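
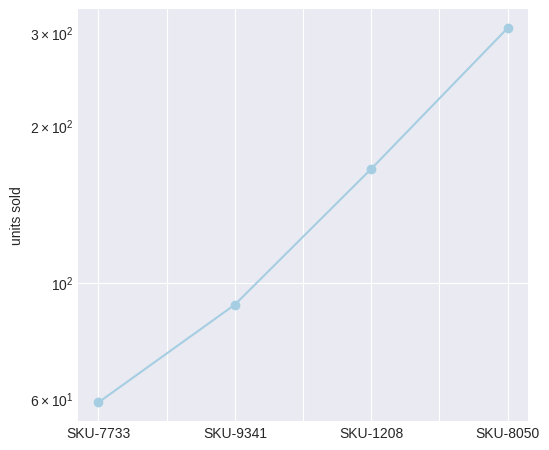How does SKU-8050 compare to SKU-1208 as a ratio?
≈ 1.71×

SKU-8050 ≈ 300, SKU-1208 ≈ 175; 300/175 ≈ 1.71.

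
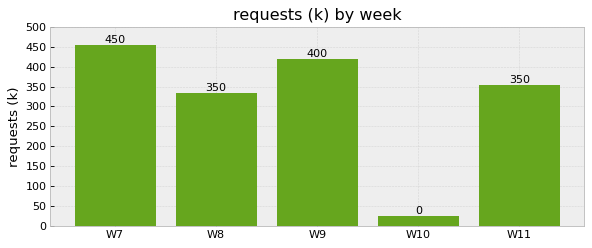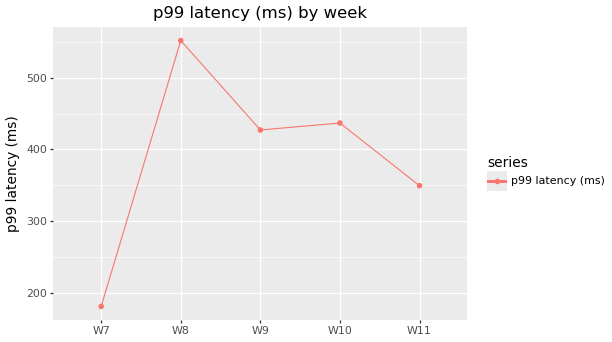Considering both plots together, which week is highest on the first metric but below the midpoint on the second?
Chart 2 median p99 latency (ms) ≈ 400; below-median weeks: W7, W11. Among those, W7 has the highest requests (k) (≈ 450).

W7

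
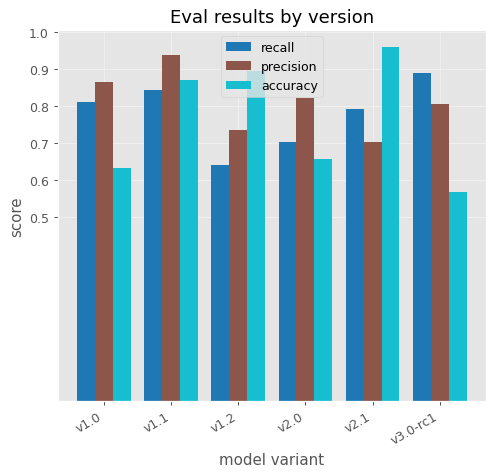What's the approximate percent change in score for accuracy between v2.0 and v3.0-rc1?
≈ -14.3%

v2.0 ≈ 0.7, v3.0-rc1 ≈ 0.6; (0.6 − 0.7) / 0.7 ≈ -14.3%.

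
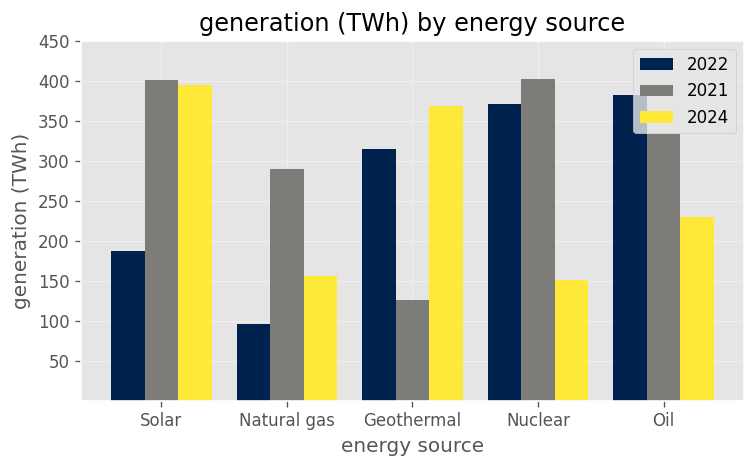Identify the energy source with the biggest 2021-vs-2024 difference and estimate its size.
Nuclear, ≈ 250 TWh

Nuclear: 2021 ≈ 400, 2024 ≈ 150 → gap ≈ 250. Next-largest (Geothermal) is only ≈ 200.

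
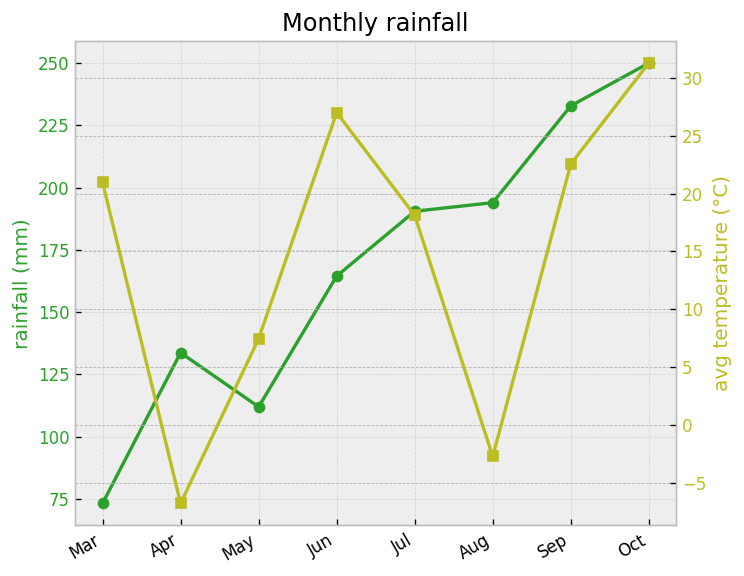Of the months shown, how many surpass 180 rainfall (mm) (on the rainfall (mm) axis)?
Above 180: Jul, Aug, Sep, Oct.

4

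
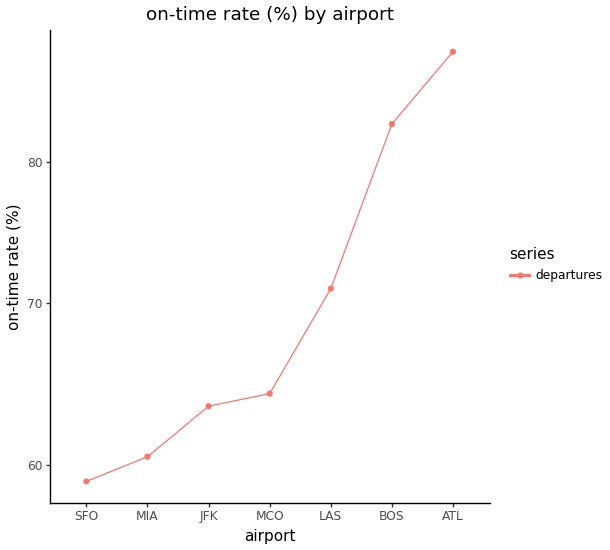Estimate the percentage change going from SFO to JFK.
≈ +8.3%

SFO ≈ 60, JFK ≈ 65; (65 − 60) / 60 ≈ +8.3%.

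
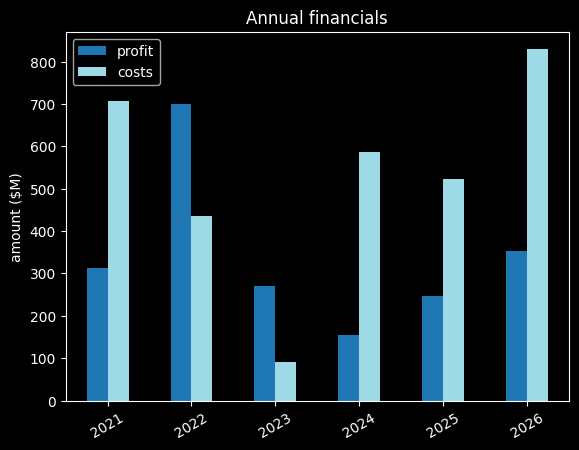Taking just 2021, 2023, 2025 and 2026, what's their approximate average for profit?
(300 + 300 + 200 + 400) / 4 ≈ 300.

≈ 300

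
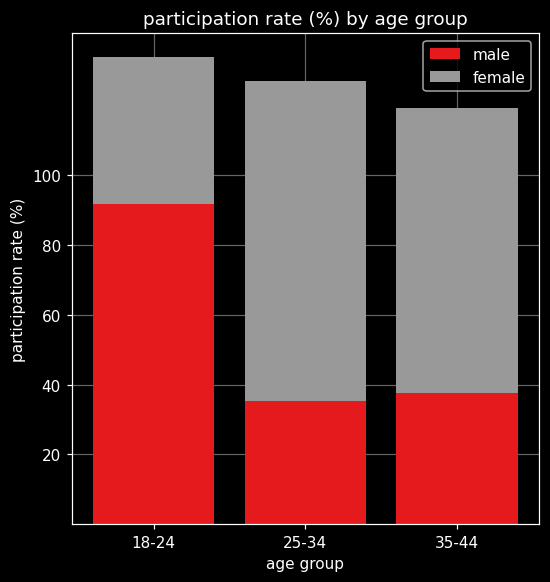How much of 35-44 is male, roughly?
≈ 40

male top ≈ 40, bottom ≈ 0; segment ≈ 40.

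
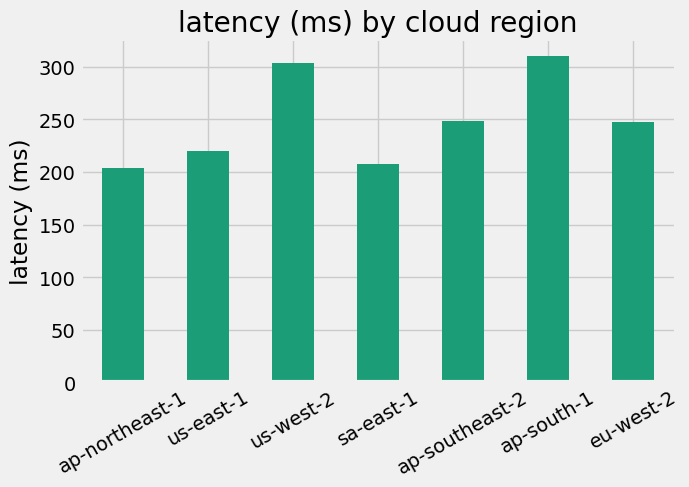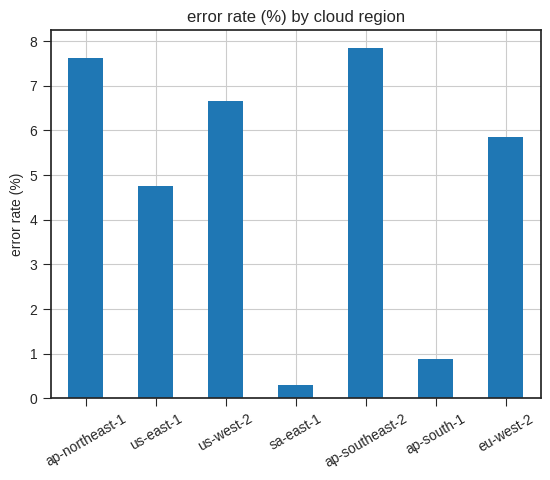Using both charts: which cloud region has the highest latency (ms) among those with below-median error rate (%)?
Chart 2 median error rate (%) ≈ 6; below-median cloud regions: us-east-1, sa-east-1, ap-south-1. Among those, ap-south-1 has the highest latency (ms) (≈ 300).

ap-south-1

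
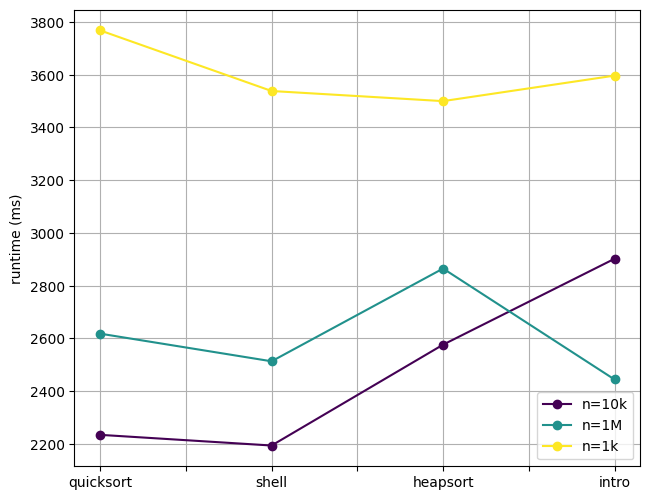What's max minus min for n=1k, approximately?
Max quicksort ≈ 3800, min heapsort ≈ 3400; range ≈ 400.

≈ 400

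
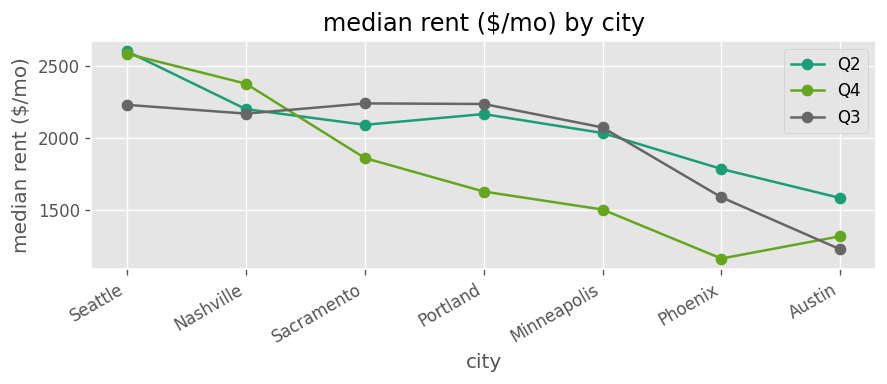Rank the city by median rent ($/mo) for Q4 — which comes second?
Nashville

Top 3 for Q4: Seattle ≈ 2600, Nashville ≈ 2400, Sacramento ≈ 1800.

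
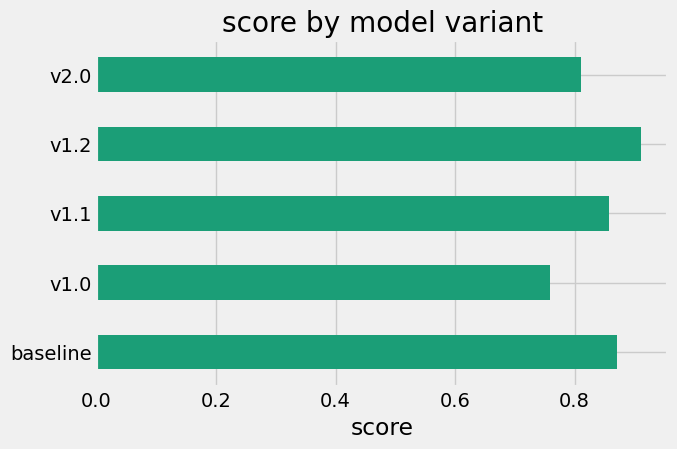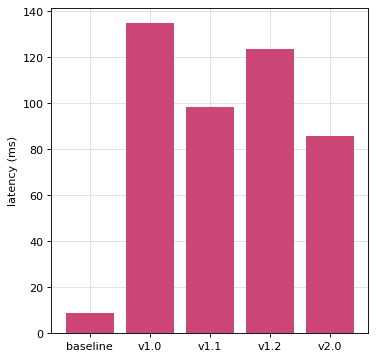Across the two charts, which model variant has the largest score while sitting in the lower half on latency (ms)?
Chart 2 median latency (ms) ≈ 100; below-median model variants: baseline, v2.0. Among those, baseline has the highest score (≈ 0.9).

baseline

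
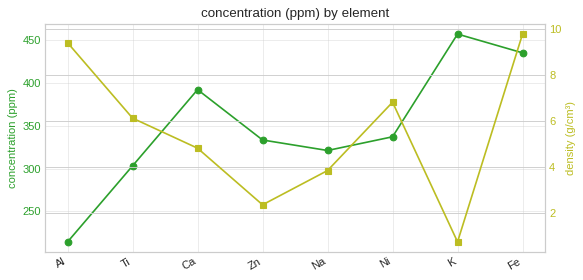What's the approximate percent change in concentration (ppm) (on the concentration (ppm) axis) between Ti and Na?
≈ +8.3%

Ti ≈ 300, Na ≈ 325; (325 − 300) / 300 ≈ +8.3%.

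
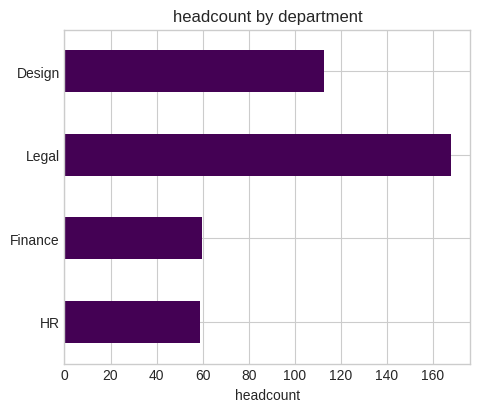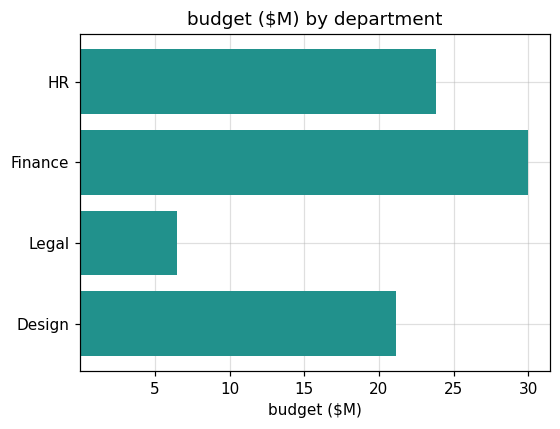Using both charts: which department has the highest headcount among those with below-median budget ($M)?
Chart 2 median budget ($M) ≈ 20; below-median departments: Legal, Design. Among those, Legal has the highest headcount (≈ 160).

Legal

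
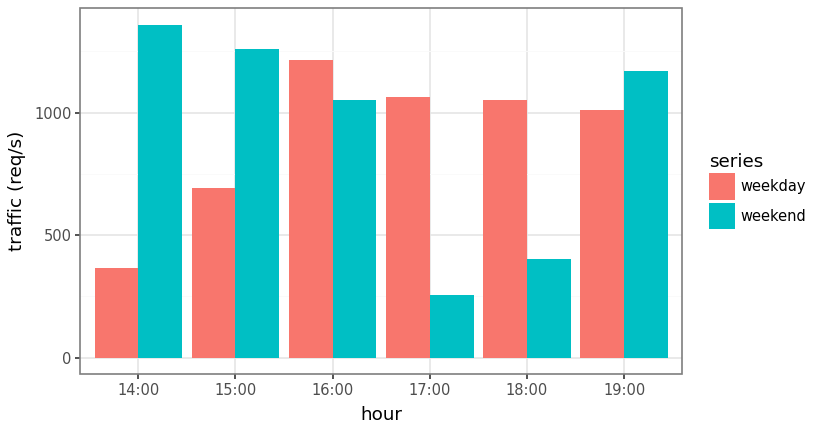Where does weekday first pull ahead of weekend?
15:00: weekday ≈ 600 vs weekend ≈ 1200 (not yet); 16:00: weekday ≈ 1200 vs weekend ≈ 1000 (first crossover).

16:00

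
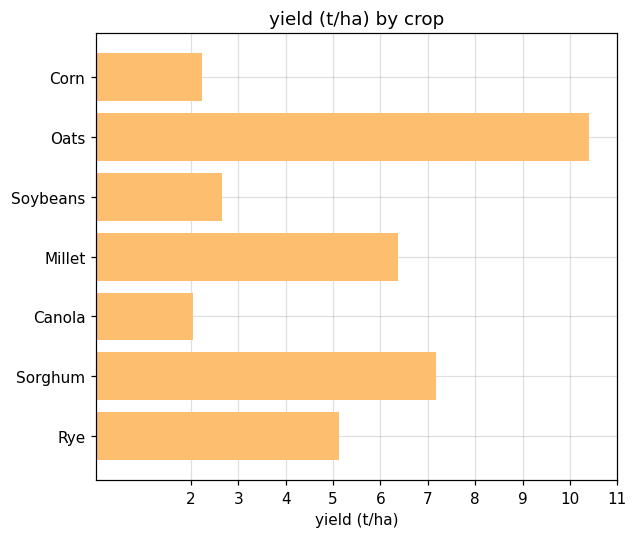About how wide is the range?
Max Oats ≈ 10, min Canola ≈ 2; range ≈ 8.

≈ 8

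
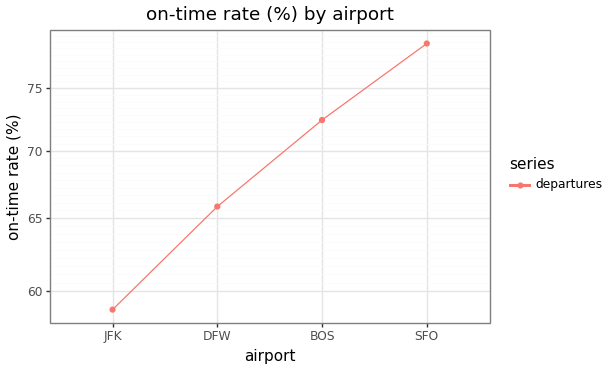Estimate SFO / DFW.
SFO ≈ 78, DFW ≈ 66; 78/66 ≈ 1.18.

≈ 1.18×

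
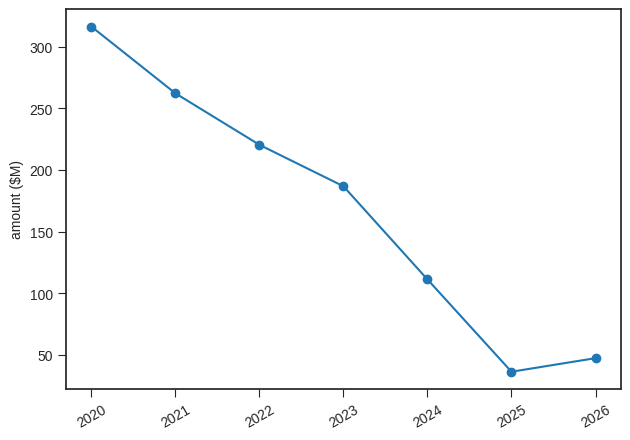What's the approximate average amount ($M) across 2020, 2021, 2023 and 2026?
≈ 200

(325 + 250 + 175 + 50) / 4 ≈ 200.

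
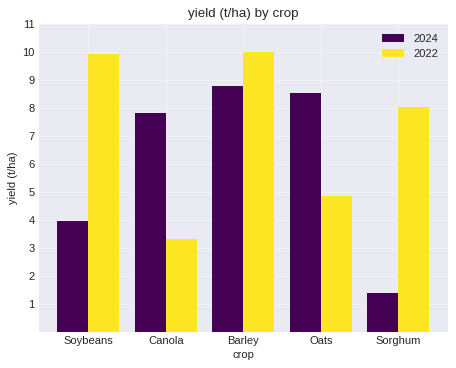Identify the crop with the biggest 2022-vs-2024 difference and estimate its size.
Sorghum, ≈ 7 t/ha

Sorghum: 2022 ≈ 8, 2024 ≈ 1 → gap ≈ 7. Next-largest (Soybeans) is only ≈ 6.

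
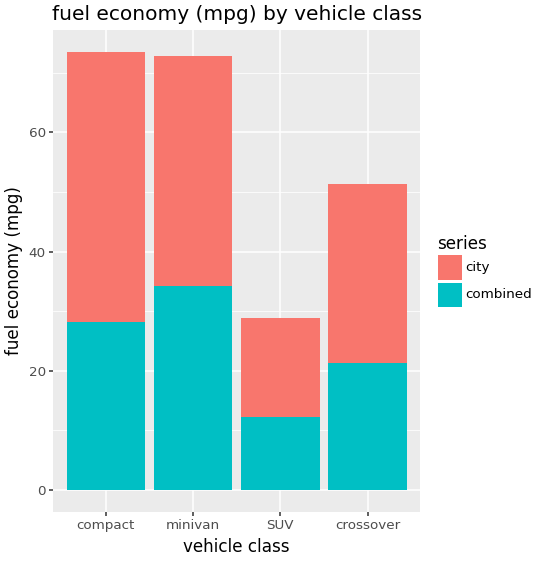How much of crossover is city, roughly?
city top ≈ 50, bottom ≈ 20; segment ≈ 30.

≈ 30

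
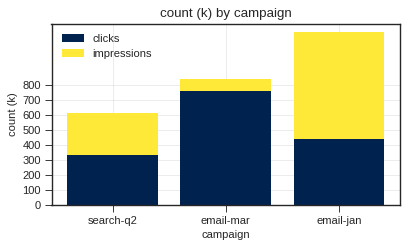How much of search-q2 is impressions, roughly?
impressions top ≈ 600, bottom ≈ 300; segment ≈ 300.

≈ 300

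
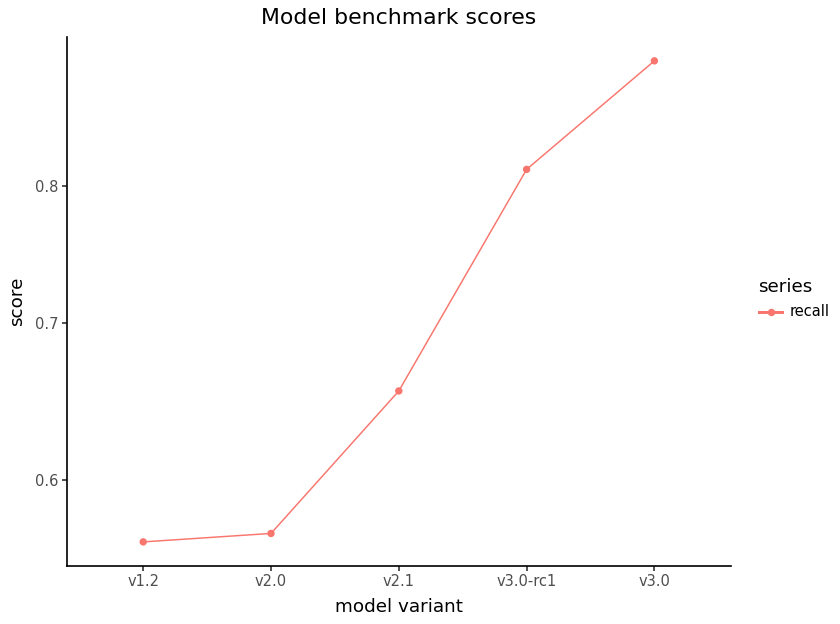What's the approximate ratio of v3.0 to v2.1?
v3.0 ≈ 0.90, v2.1 ≈ 0.65; 0.90/0.65 ≈ 1.38.

≈ 1.38×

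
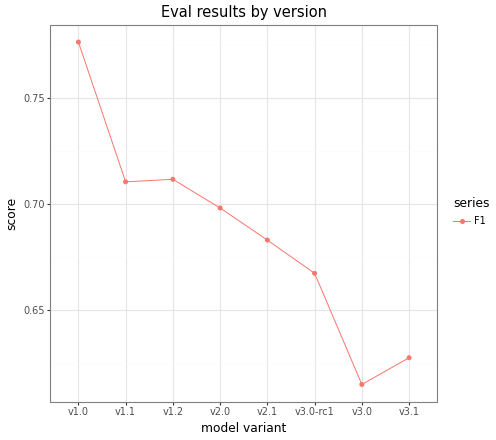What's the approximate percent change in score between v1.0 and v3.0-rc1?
≈ -15.4%

v1.0 ≈ 0.78, v3.0-rc1 ≈ 0.66; (0.66 − 0.78) / 0.78 ≈ -15.4%.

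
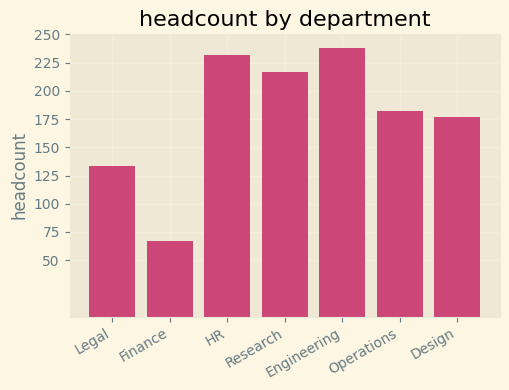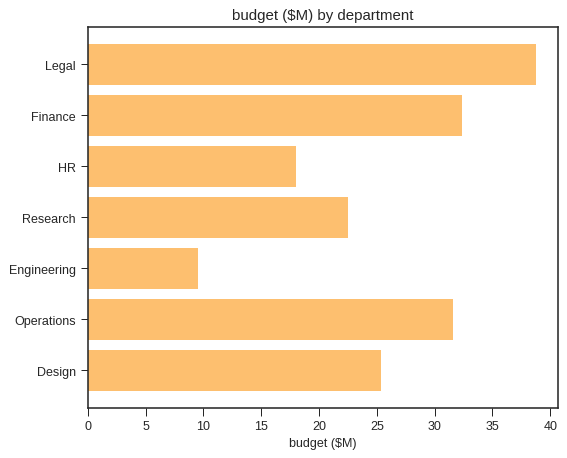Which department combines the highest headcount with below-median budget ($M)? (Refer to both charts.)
Engineering

Chart 2 median budget ($M) ≈ 25; below-median departments: HR, Research, Engineering. Among those, Engineering has the highest headcount (≈ 250).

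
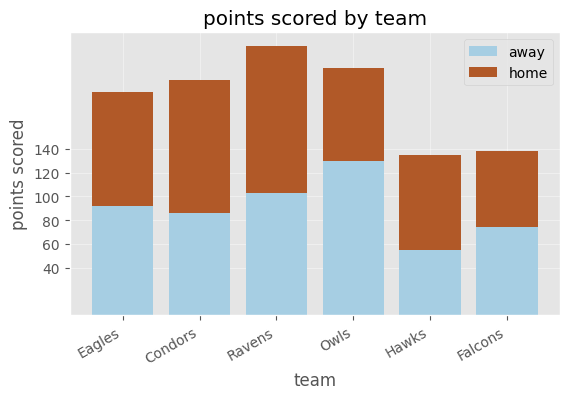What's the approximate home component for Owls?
home top ≈ 200, bottom ≈ 120; segment ≈ 80.

≈ 80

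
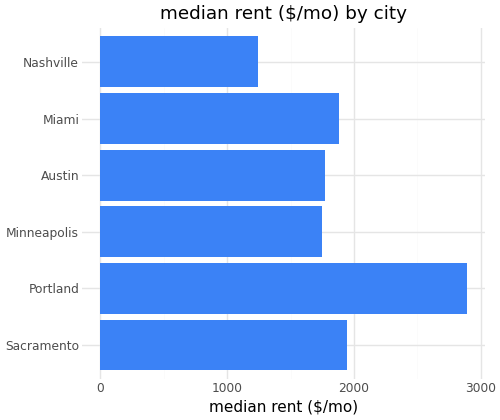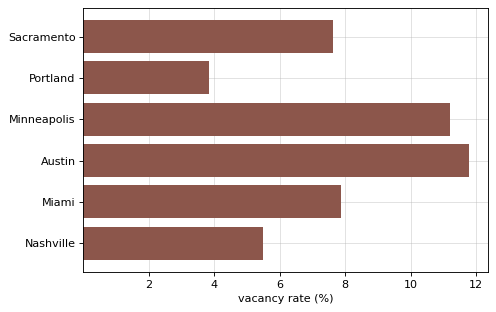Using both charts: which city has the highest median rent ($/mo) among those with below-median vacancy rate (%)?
Chart 2 median vacancy rate (%) ≈ 8; below-median cities: Sacramento, Portland, Nashville. Among those, Portland has the highest median rent ($/mo) (≈ 3000).

Portland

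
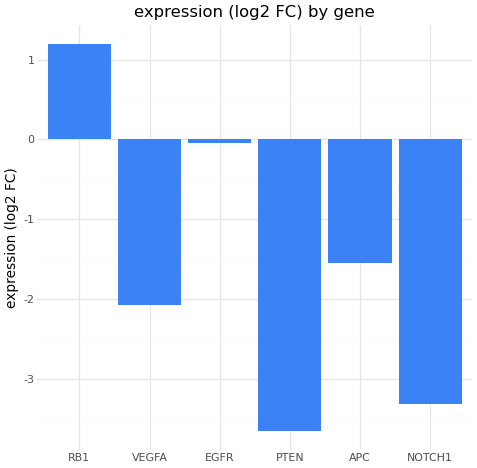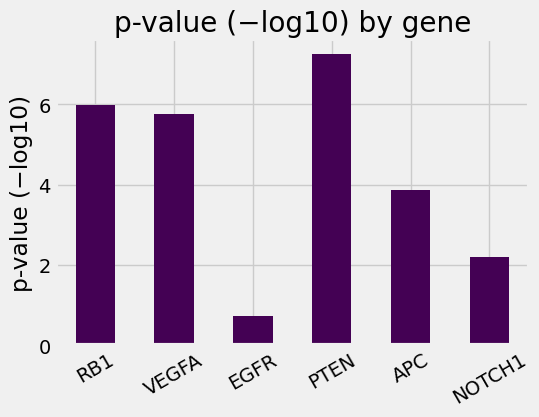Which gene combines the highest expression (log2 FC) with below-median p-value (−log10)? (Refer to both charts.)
Chart 2 median p-value (−log10) ≈ 5; below-median genes: EGFR, APC, NOTCH1. Among those, EGFR has the highest expression (log2 FC) (≈ 0).

EGFR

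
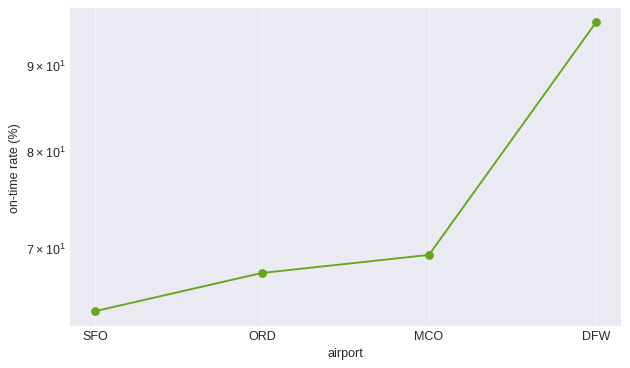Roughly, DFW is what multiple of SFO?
DFW ≈ 95, SFO ≈ 65; 95/65 ≈ 1.46.

≈ 1.46×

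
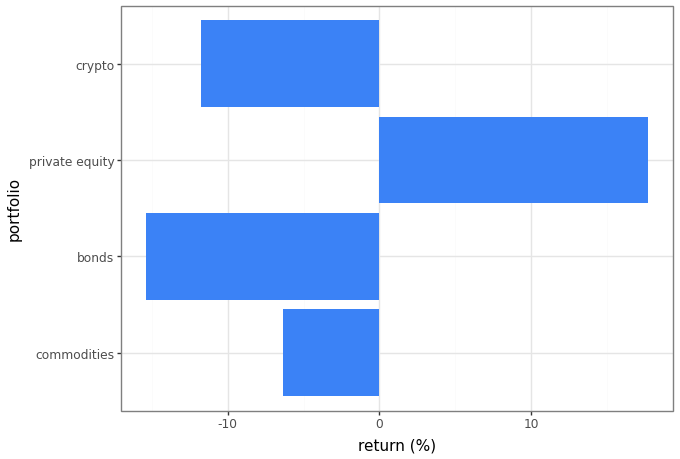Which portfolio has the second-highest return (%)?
Top 3: private equity ≈ 20, commodities ≈ -5, crypto ≈ -10.

commodities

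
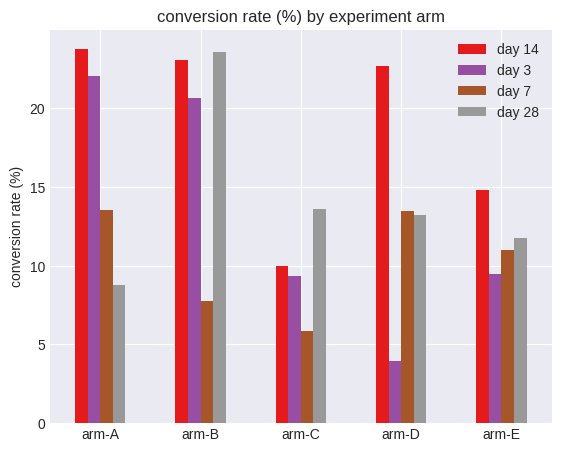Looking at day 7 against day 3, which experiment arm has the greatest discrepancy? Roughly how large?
arm-B, ≈ 12 %

arm-B: day 7 ≈ 8, day 3 ≈ 20 → gap ≈ 12. Next-largest (arm-D) is only ≈ 10.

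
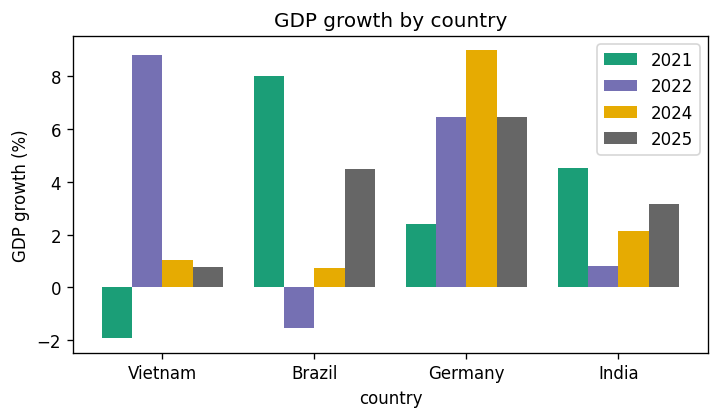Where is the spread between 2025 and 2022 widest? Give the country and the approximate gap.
Vietnam, ≈ 8 %

Vietnam: 2025 ≈ 1, 2022 ≈ 9 → gap ≈ 8. Next-largest (Brazil) is only ≈ 6.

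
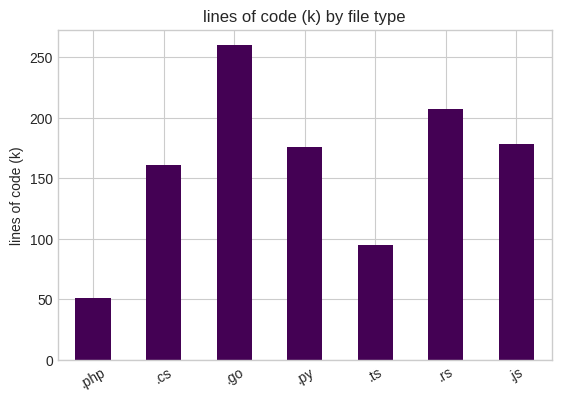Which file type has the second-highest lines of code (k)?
.rs

Top 3: .go ≈ 250, .rs ≈ 200, .js ≈ 175.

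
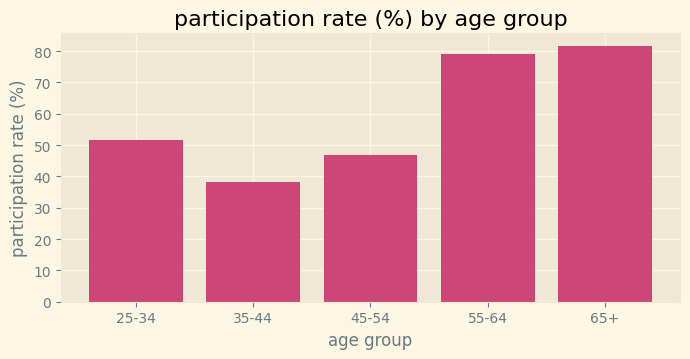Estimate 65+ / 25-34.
≈ 1.6×

65+ ≈ 80, 25-34 ≈ 50; 80/50 ≈ 1.6.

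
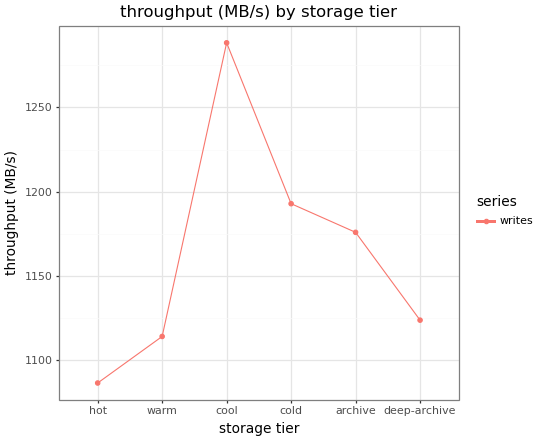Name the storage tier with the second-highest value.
cold

Top 3: cool ≈ 1280, cold ≈ 1200, archive ≈ 1180.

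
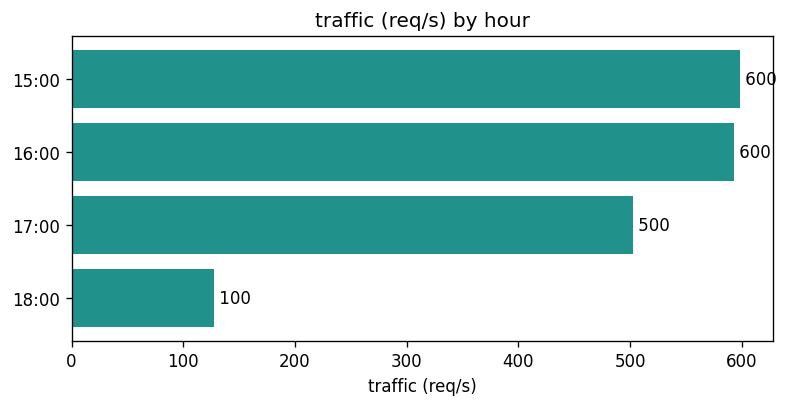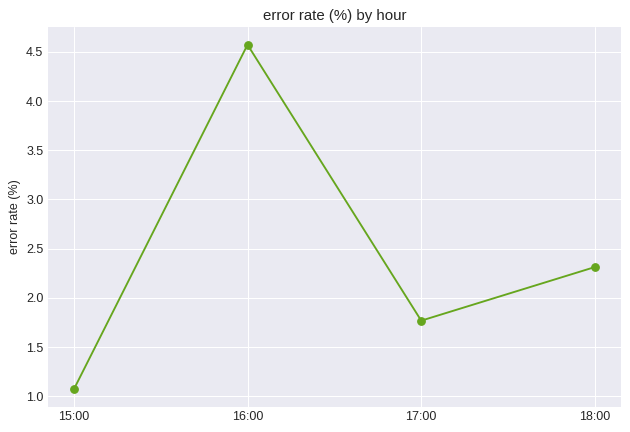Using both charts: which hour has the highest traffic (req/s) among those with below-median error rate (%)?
Chart 2 median error rate (%) ≈ 2; below-median hours: 15:00, 17:00. Among those, 15:00 has the highest traffic (req/s) (≈ 600).

15:00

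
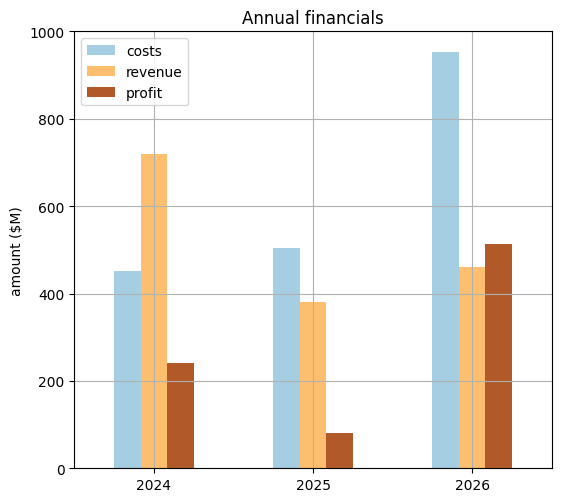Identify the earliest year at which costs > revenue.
2024: costs ≈ 500 vs revenue ≈ 700 (not yet); 2025: costs ≈ 500 vs revenue ≈ 400 (first crossover).

2025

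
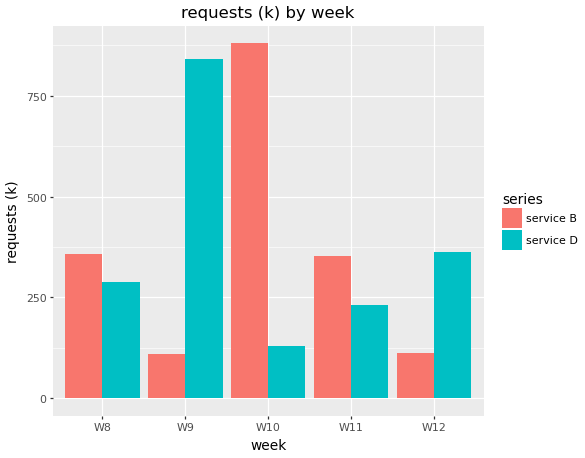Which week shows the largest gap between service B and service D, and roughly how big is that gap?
W10, ≈ 800 k

W10: service B ≈ 900, service D ≈ 100 → gap ≈ 800. Next-largest (W9) is only ≈ 700.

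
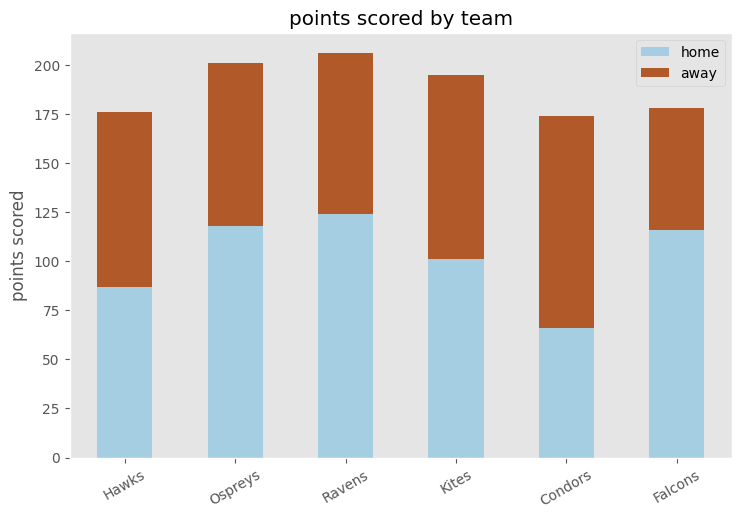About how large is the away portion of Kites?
≈ 100

away top ≈ 200, bottom ≈ 100; segment ≈ 100.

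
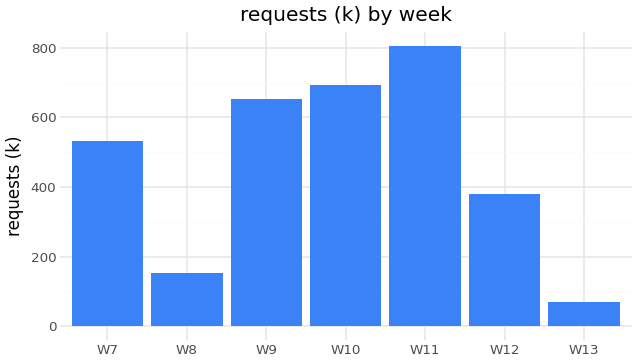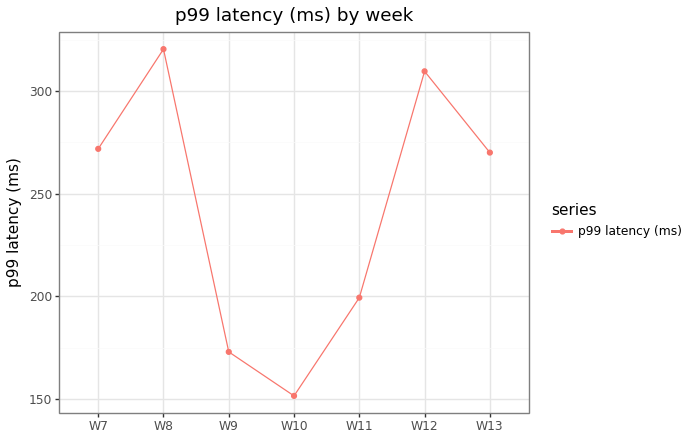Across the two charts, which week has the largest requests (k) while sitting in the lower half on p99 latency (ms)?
Chart 2 median p99 latency (ms) ≈ 250; below-median weeks: W9, W10, W11. Among those, W11 has the highest requests (k) (≈ 800).

W11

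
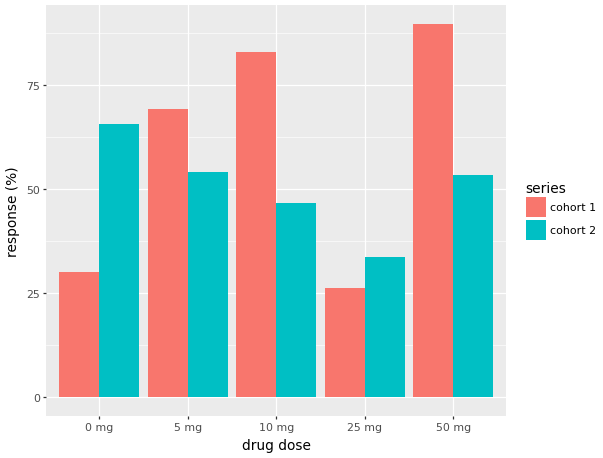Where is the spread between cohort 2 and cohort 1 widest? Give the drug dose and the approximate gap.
50 mg: cohort 2 ≈ 50, cohort 1 ≈ 90 → gap ≈ 40. Next-largest (10 mg) is only ≈ 30.

50 mg, ≈ 40 %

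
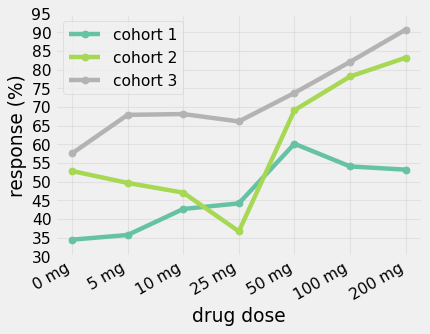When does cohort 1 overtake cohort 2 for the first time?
10 mg: cohort 1 ≈ 45 vs cohort 2 ≈ 45 (not yet); 25 mg: cohort 1 ≈ 45 vs cohort 2 ≈ 35 (first crossover).

25 mg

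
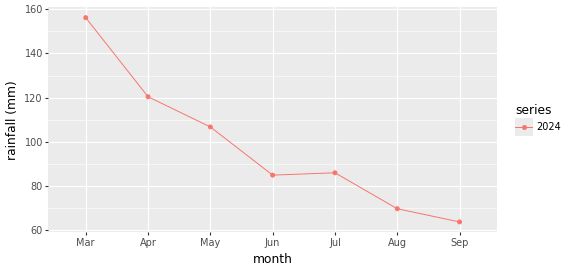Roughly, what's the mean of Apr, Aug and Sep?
(120 + 70 + 60) / 3 ≈ 83.

≈ 83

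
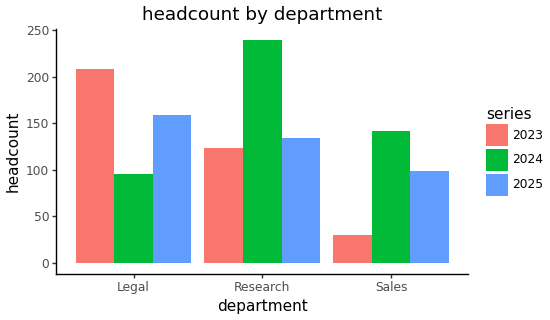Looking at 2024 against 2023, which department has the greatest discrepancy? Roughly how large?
Research: 2024 ≈ 240, 2023 ≈ 120 → gap ≈ 120. Next-largest (Legal) is only ≈ 100.

Research, ≈ 120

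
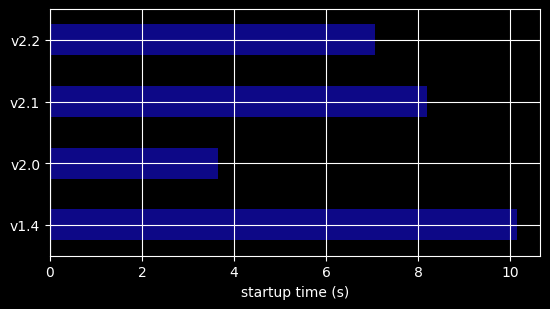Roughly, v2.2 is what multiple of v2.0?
≈ 1.75×

v2.2 ≈ 7, v2.0 ≈ 4; 7/4 ≈ 1.75.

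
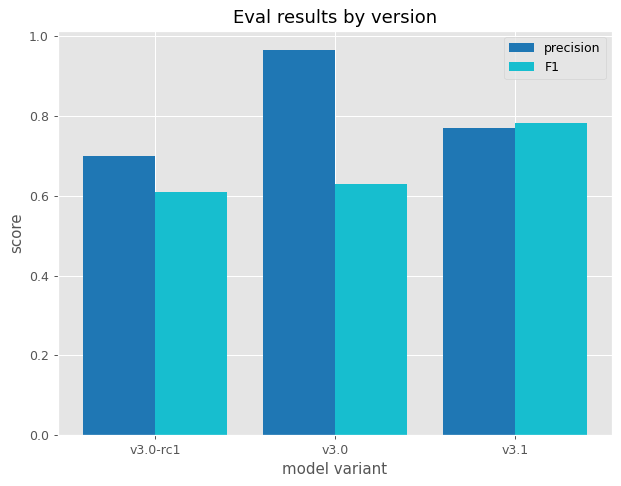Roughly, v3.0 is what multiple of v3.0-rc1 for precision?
v3.0 ≈ 1.0, v3.0-rc1 ≈ 0.7; 1.0/0.7 ≈ 1.43.

≈ 1.43×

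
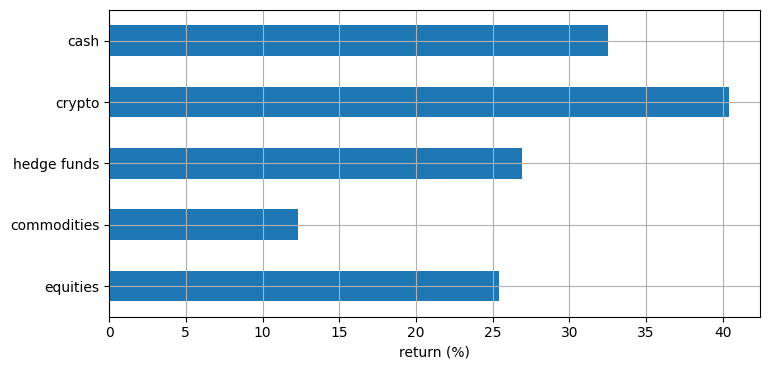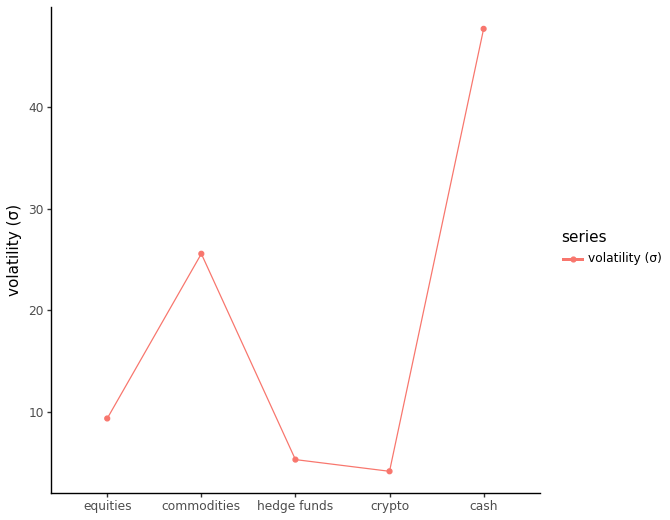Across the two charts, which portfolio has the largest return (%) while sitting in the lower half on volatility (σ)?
Chart 2 median volatility (σ) ≈ 10; below-median portfolios: hedge funds, crypto. Among those, crypto has the highest return (%) (≈ 40).

crypto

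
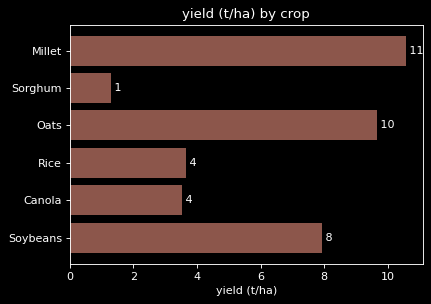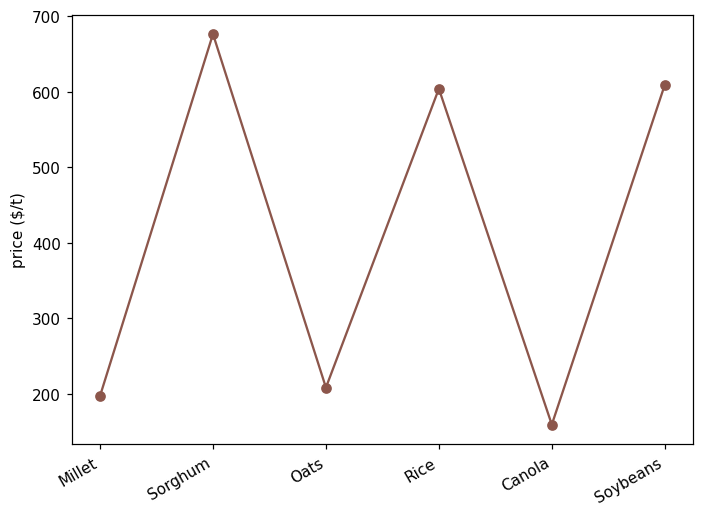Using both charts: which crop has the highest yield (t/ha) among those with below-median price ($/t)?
Millet

Chart 2 median price ($/t) ≈ 400; below-median crops: Millet, Oats, Canola. Among those, Millet has the highest yield (t/ha) (≈ 11).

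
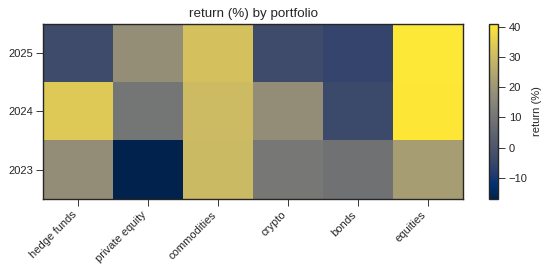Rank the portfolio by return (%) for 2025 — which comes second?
commodities

Top 3 for 2025: equities ≈ 40, commodities ≈ 30, private equity ≈ 20.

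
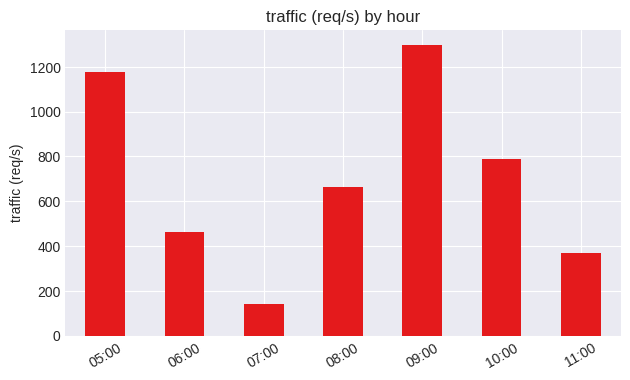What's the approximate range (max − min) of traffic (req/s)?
≈ 1000

Max 09:00 ≈ 1200, min 07:00 ≈ 200; range ≈ 1000.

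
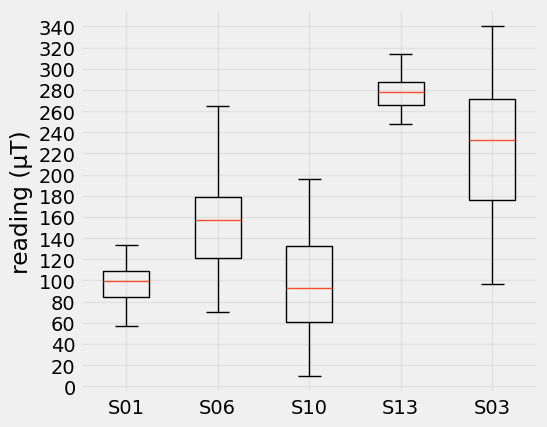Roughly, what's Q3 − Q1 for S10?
≈ 80

Q3 ≈ 140, Q1 ≈ 60; IQR ≈ 80.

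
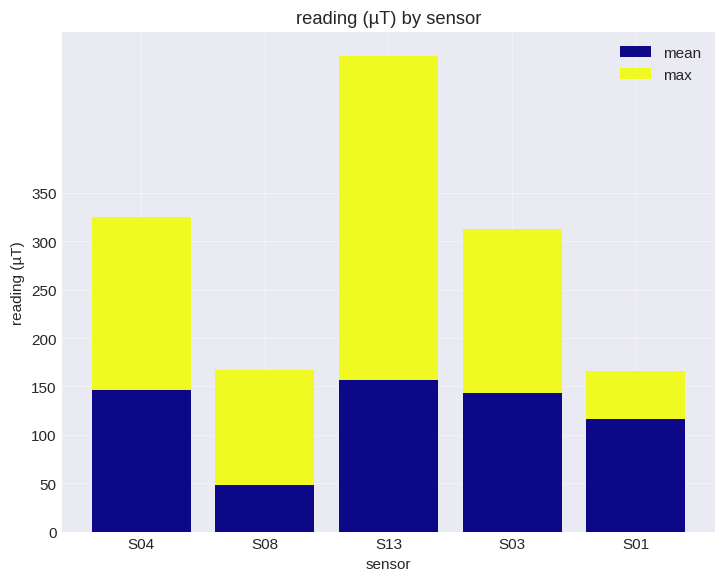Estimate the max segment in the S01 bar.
≈ 50

max top ≈ 150, bottom ≈ 100; segment ≈ 50.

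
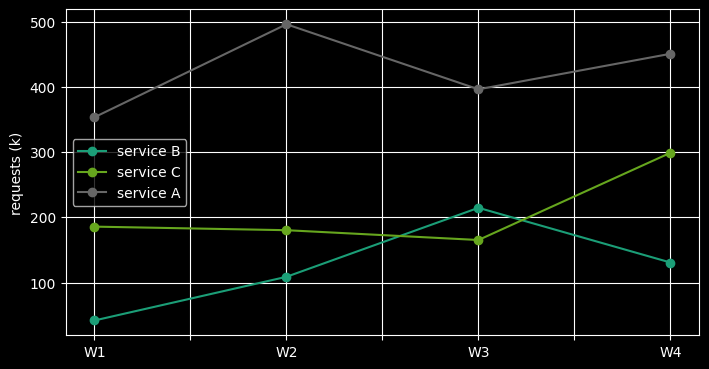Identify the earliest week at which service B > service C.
W3

W2: service B ≈ 100 vs service C ≈ 200 (not yet); W3: service B ≈ 200 vs service C ≈ 150 (first crossover).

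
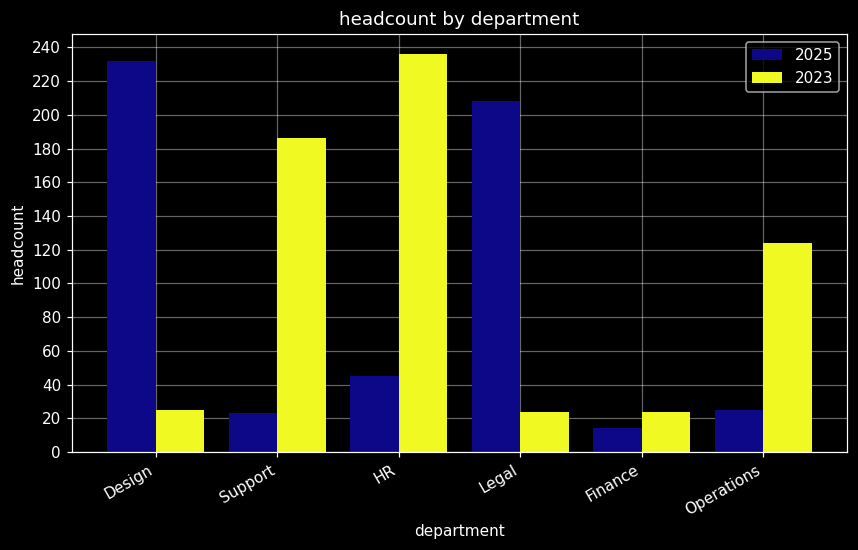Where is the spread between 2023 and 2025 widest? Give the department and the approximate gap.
Design, ≈ 220

Design: 2023 ≈ 20, 2025 ≈ 240 → gap ≈ 220. Next-largest (HR) is only ≈ 200.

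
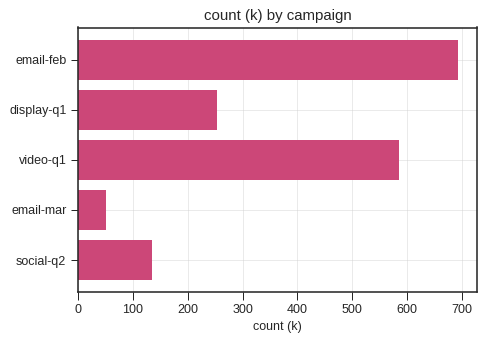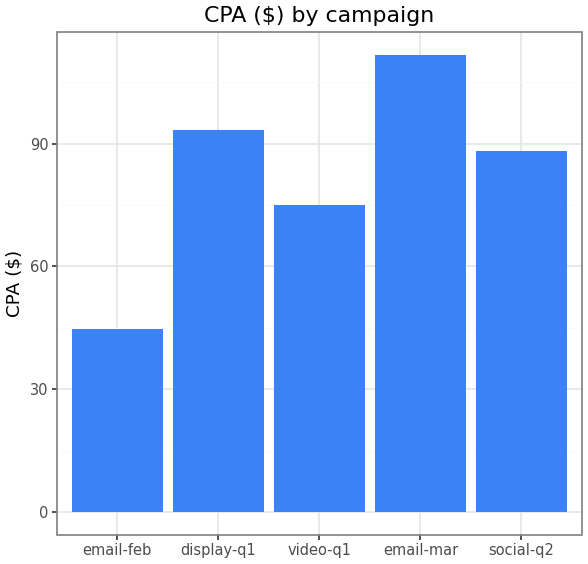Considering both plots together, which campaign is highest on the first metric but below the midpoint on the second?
email-feb

Chart 2 median CPA ($) ≈ 80; below-median campaigns: email-feb, video-q1. Among those, email-feb has the highest count (k) (≈ 700).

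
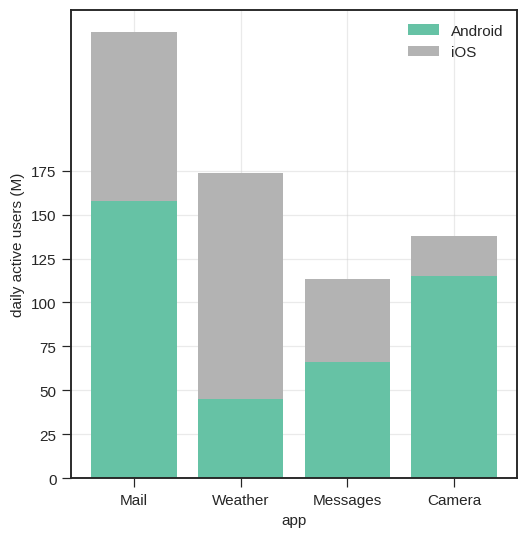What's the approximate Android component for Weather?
Android top ≈ 50, bottom ≈ 0; segment ≈ 50.

≈ 50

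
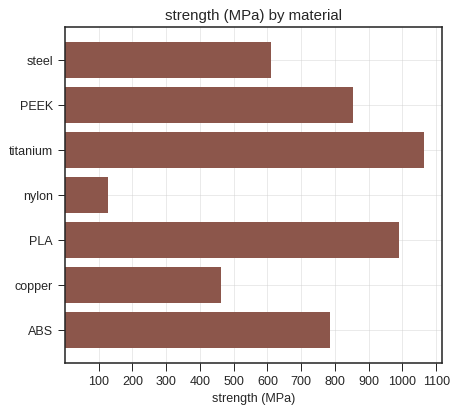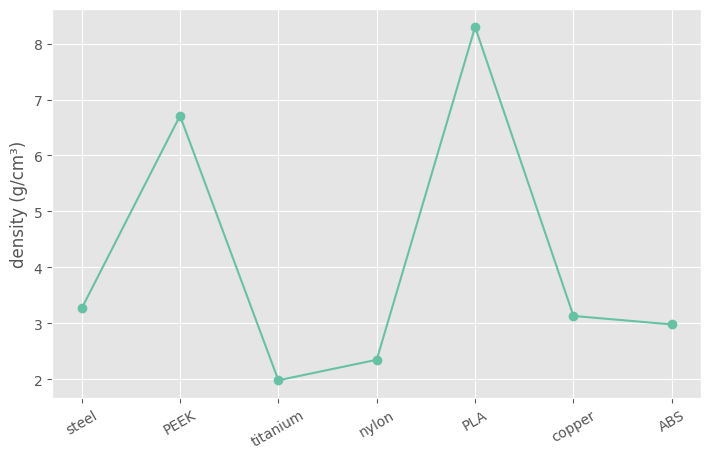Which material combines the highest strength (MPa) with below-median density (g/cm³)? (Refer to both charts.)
titanium

Chart 2 median density (g/cm³) ≈ 3; below-median materials: titanium, nylon, ABS. Among those, titanium has the highest strength (MPa) (≈ 1100).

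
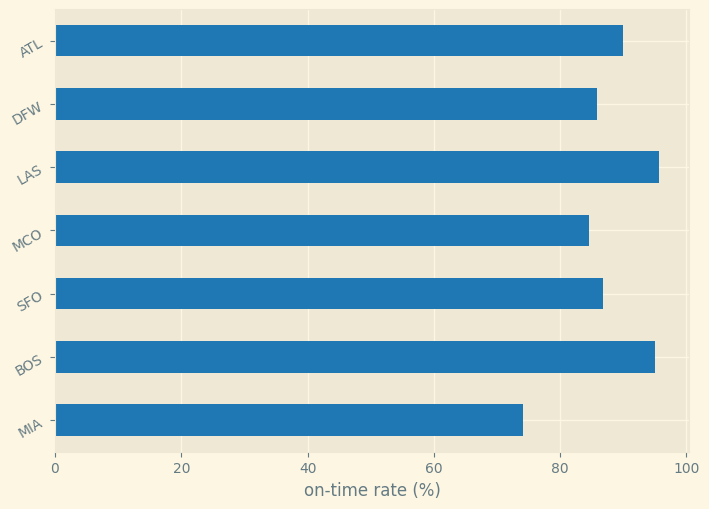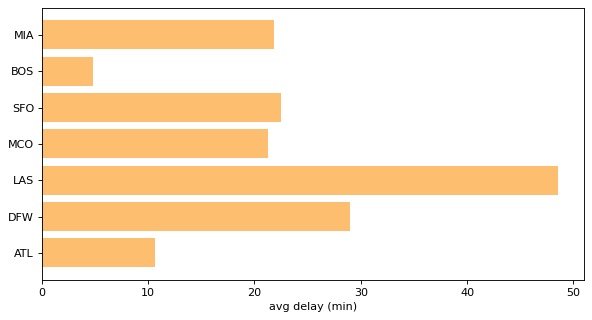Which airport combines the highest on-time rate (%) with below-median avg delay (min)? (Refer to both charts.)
BOS

Chart 2 median avg delay (min) ≈ 20; below-median airports: BOS, MCO, ATL. Among those, BOS has the highest on-time rate (%) (≈ 100).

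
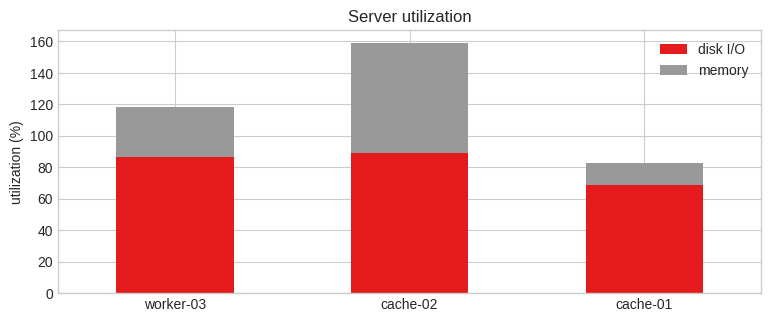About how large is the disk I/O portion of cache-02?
≈ 80

disk I/O top ≈ 80, bottom ≈ 0; segment ≈ 80.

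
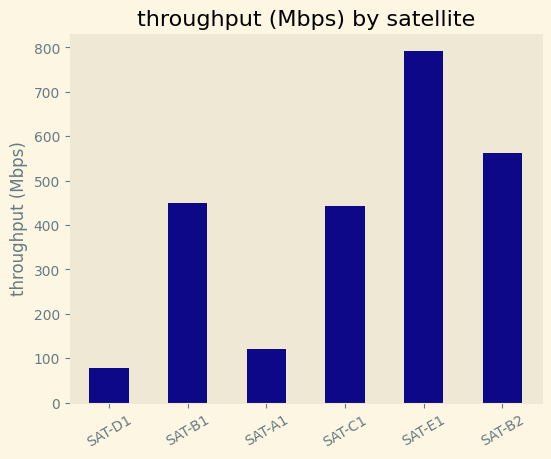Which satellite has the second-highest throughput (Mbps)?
SAT-B2

Top 3: SAT-E1 ≈ 800, SAT-B2 ≈ 600, SAT-B1 ≈ 400.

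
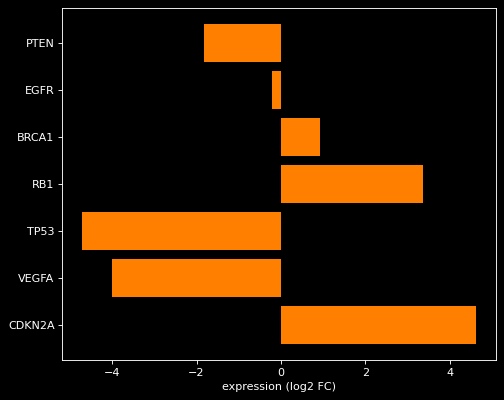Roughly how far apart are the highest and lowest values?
Max CDKN2A ≈ 5, min TP53 ≈ -5; range ≈ 10.

≈ 10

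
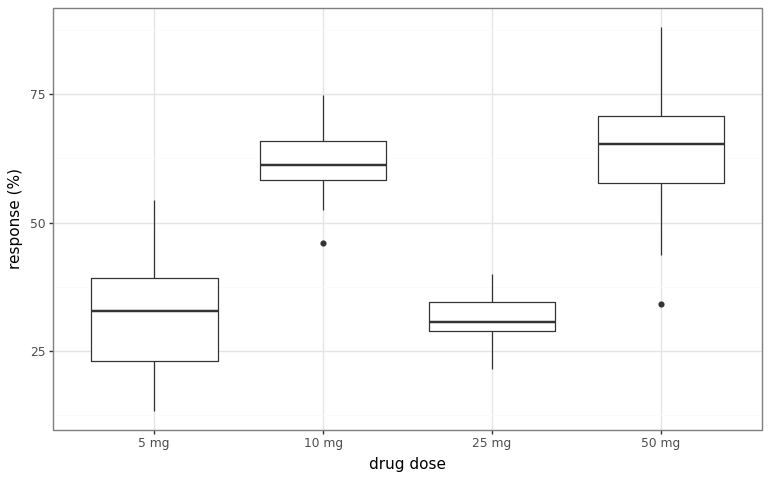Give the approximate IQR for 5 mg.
≈ 15

Q3 ≈ 40, Q1 ≈ 25; IQR ≈ 15.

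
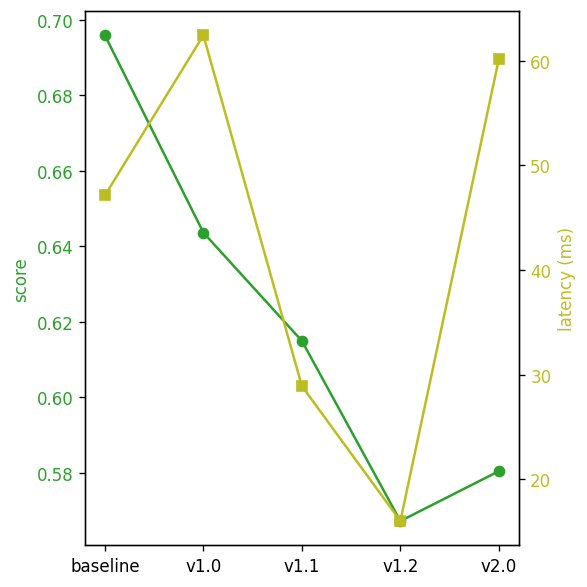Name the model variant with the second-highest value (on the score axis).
v1.0

Top 3 (on the score axis): baseline ≈ 0.70, v1.0 ≈ 0.64, v1.1 ≈ 0.62.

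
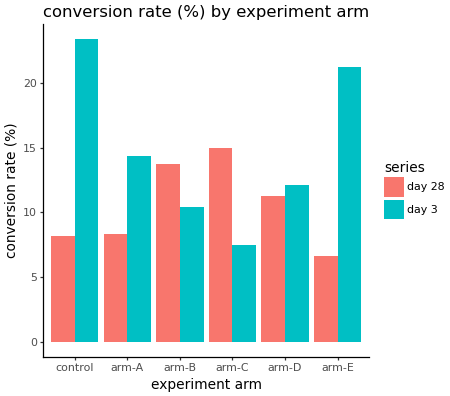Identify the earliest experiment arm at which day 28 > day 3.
arm-B

arm-A: day 28 ≈ 8 vs day 3 ≈ 14 (not yet); arm-B: day 28 ≈ 14 vs day 3 ≈ 10 (first crossover).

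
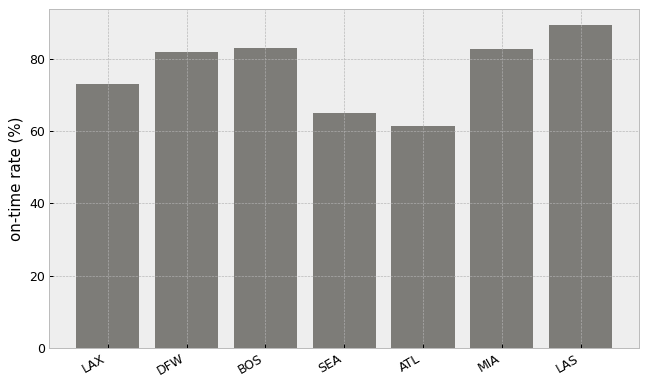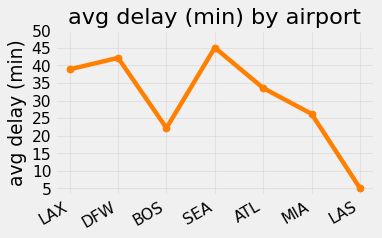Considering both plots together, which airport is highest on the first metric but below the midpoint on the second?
Chart 2 median avg delay (min) ≈ 35; below-median airports: BOS, MIA, LAS. Among those, LAS has the highest on-time rate (%) (≈ 90).

LAS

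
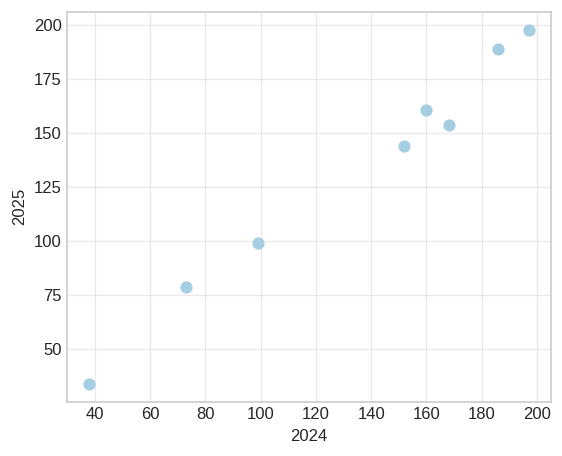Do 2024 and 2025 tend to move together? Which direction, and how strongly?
positive, strong

Points are positively correlated; strong (|r| ≈ 1.0).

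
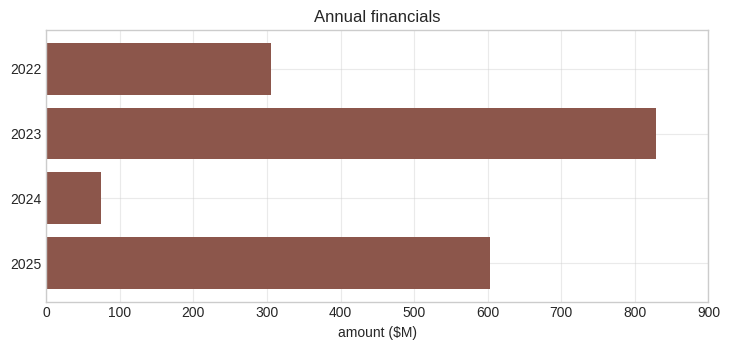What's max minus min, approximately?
≈ 700

Max 2023 ≈ 800, min 2024 ≈ 100; range ≈ 700.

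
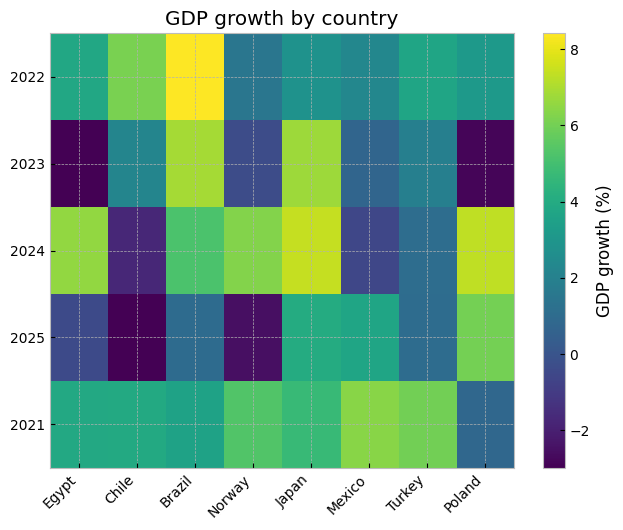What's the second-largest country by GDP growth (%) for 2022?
Chile

Top 3 for 2022: Brazil ≈ 8, Chile ≈ 6, Egypt ≈ 4.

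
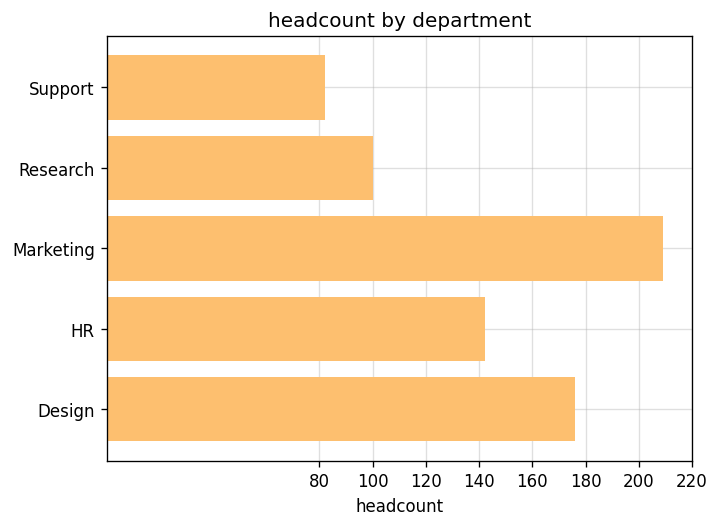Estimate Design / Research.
Design ≈ 180, Research ≈ 100; 180/100 ≈ 1.8.

≈ 1.8×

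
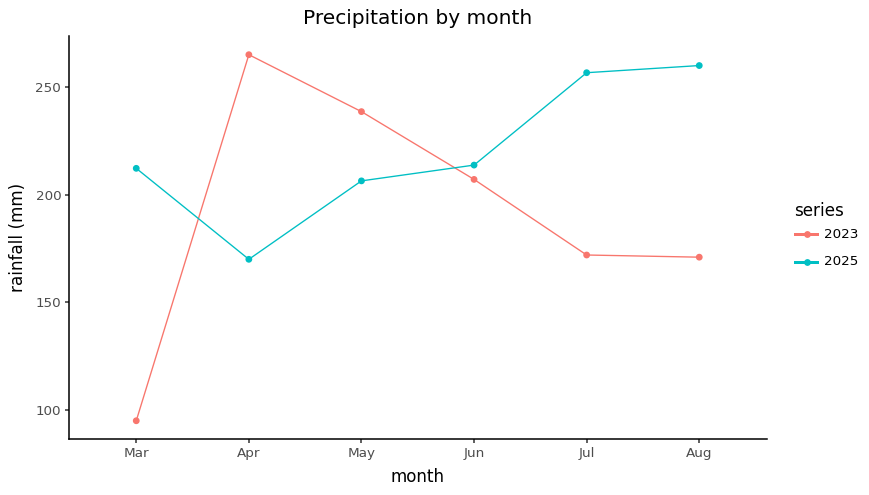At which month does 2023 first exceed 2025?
Mar: 2023 ≈ 100 vs 2025 ≈ 220 (not yet); Apr: 2023 ≈ 260 vs 2025 ≈ 180 (first crossover).

Apr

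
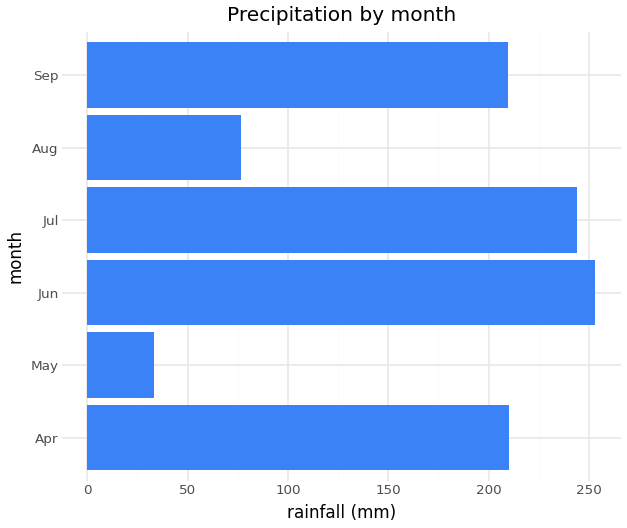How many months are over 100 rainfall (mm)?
4

Above 100: Apr, Jun, Jul, Sep.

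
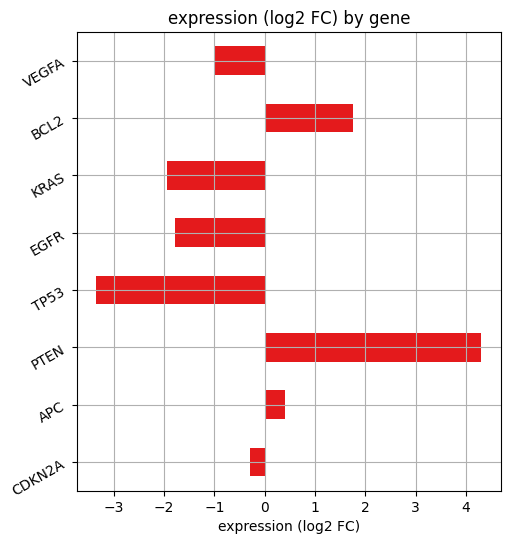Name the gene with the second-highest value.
BCL2

Top 3: PTEN ≈ 4, BCL2 ≈ 2, APC ≈ 0.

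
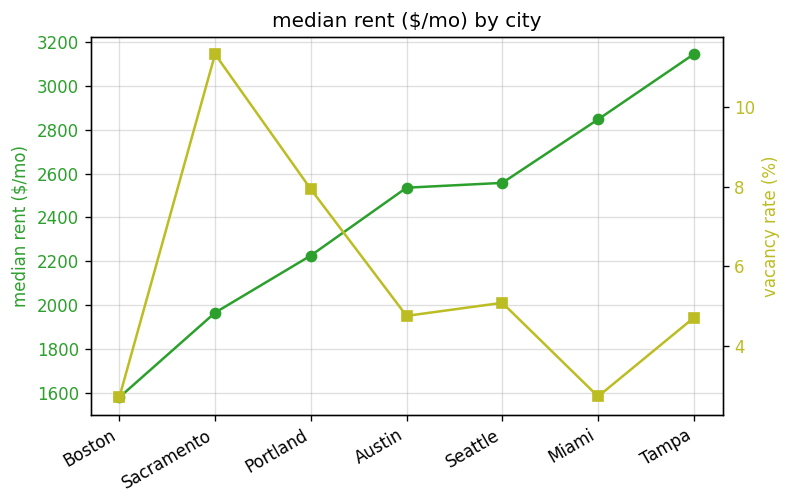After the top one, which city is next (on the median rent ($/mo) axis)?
Top 3 (on the median rent ($/mo) axis): Tampa ≈ 3200, Miami ≈ 2800, Seattle ≈ 2600.

Miami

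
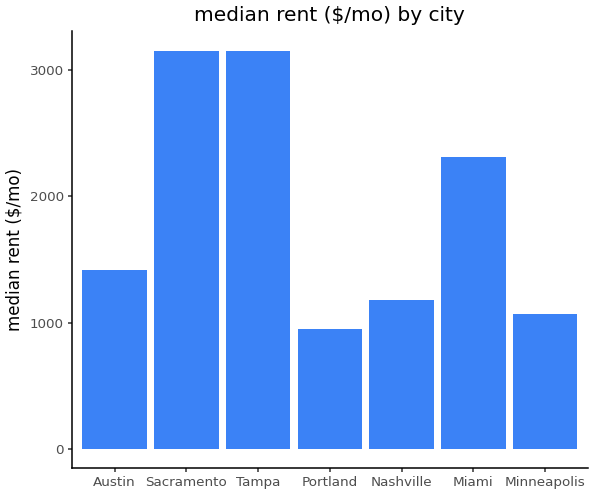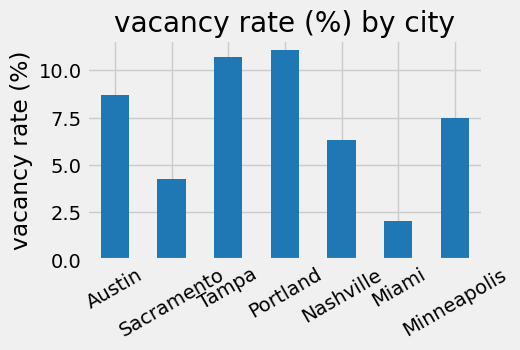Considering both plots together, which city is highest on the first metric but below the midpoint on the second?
Chart 2 median vacancy rate (%) ≈ 8; below-median cities: Sacramento, Nashville, Miami. Among those, Sacramento has the highest median rent ($/mo) (≈ 3000).

Sacramento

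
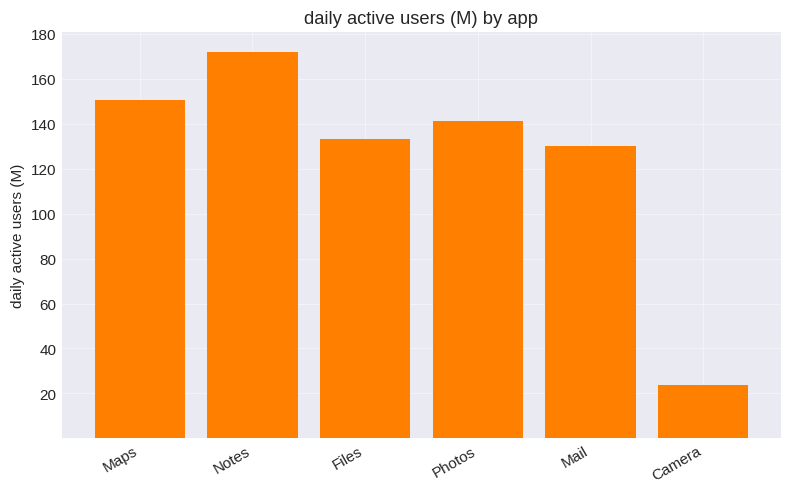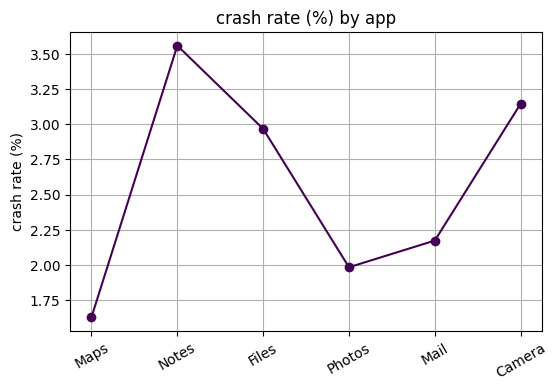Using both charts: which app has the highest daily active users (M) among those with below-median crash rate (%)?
Chart 2 median crash rate (%) ≈ 2.5; below-median apps: Maps, Photos, Mail. Among those, Maps has the highest daily active users (M) (≈ 160).

Maps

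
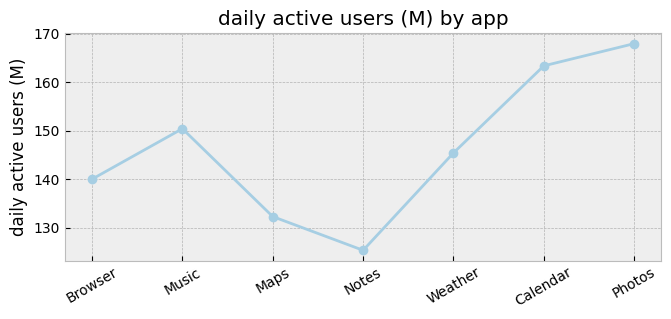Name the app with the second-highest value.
Top 3: Photos ≈ 170, Calendar ≈ 165, Music ≈ 150.

Calendar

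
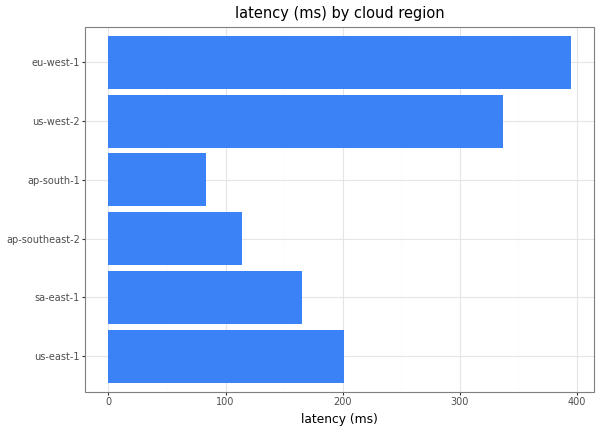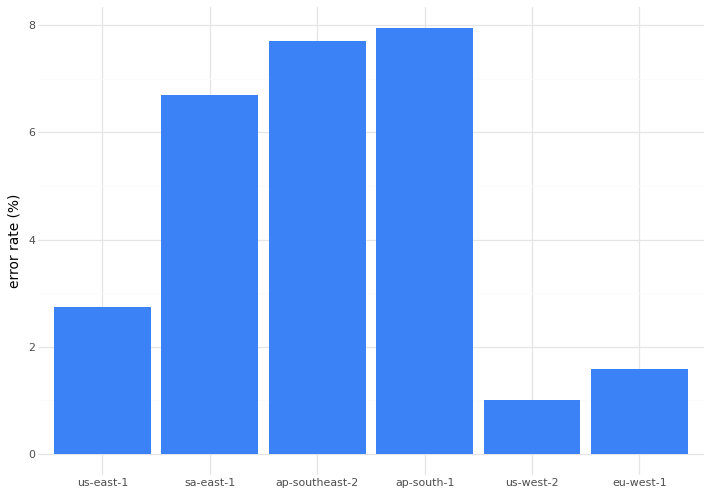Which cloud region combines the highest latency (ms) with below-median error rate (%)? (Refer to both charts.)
Chart 2 median error rate (%) ≈ 5; below-median cloud regions: us-east-1, us-west-2, eu-west-1. Among those, eu-west-1 has the highest latency (ms) (≈ 400).

eu-west-1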